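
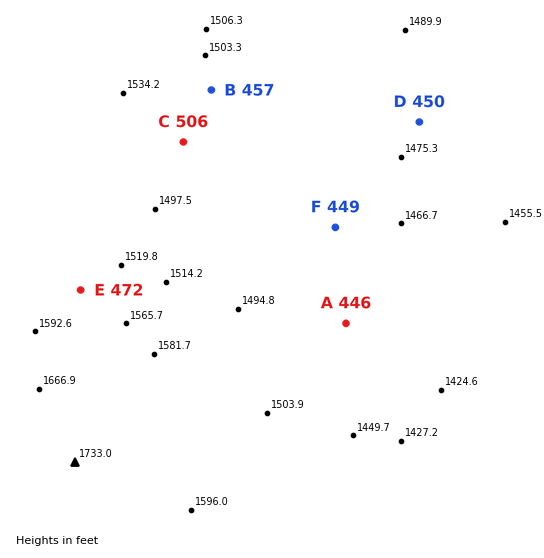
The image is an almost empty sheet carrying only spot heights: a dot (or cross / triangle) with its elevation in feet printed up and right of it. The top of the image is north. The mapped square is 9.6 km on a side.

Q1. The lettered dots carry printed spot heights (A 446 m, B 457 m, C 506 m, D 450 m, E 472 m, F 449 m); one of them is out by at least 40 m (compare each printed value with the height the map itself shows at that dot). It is C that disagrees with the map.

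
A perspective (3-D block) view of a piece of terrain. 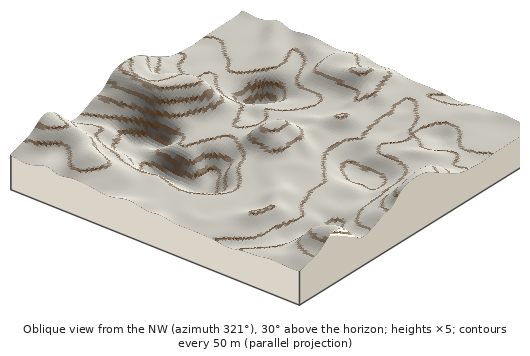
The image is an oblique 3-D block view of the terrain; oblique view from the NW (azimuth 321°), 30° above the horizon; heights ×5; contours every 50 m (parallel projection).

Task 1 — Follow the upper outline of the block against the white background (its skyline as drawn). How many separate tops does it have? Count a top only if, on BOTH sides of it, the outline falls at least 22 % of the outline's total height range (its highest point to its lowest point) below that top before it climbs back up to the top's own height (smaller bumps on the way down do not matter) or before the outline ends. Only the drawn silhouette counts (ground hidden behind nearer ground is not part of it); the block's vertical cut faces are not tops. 1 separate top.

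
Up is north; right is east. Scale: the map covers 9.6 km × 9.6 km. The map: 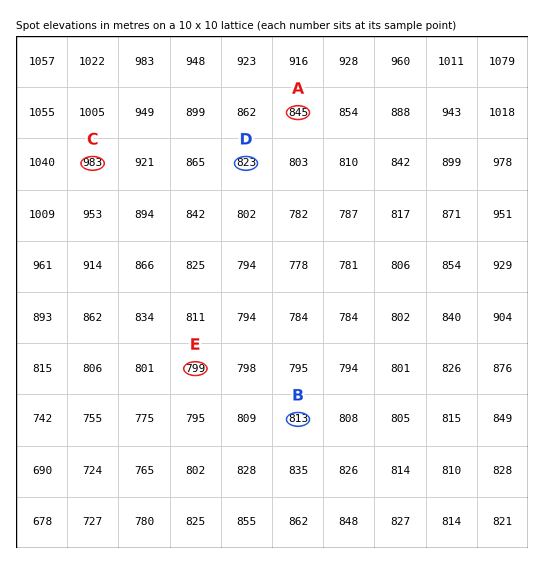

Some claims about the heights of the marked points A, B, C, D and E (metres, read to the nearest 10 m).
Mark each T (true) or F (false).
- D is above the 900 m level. F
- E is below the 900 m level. T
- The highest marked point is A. F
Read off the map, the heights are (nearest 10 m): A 850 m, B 810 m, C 980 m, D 820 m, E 800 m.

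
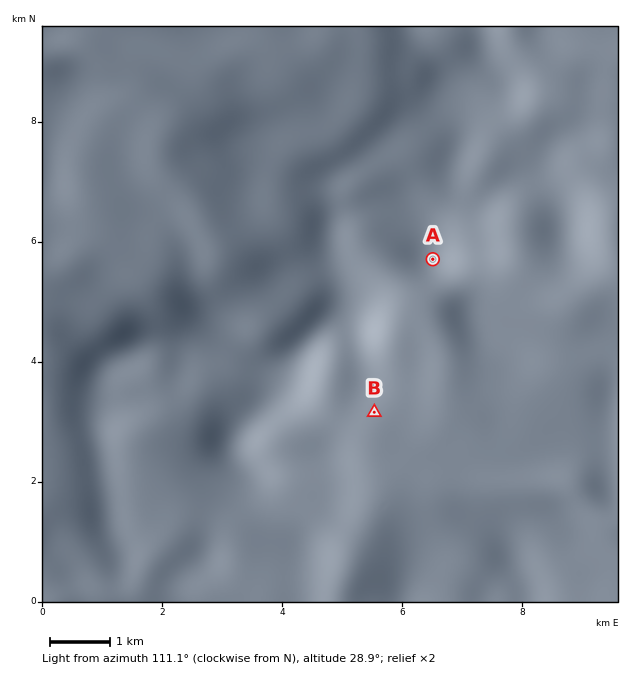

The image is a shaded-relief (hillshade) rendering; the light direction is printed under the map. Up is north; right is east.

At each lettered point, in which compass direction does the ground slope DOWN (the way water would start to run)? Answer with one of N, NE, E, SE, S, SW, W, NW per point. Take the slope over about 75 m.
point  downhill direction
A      S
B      SE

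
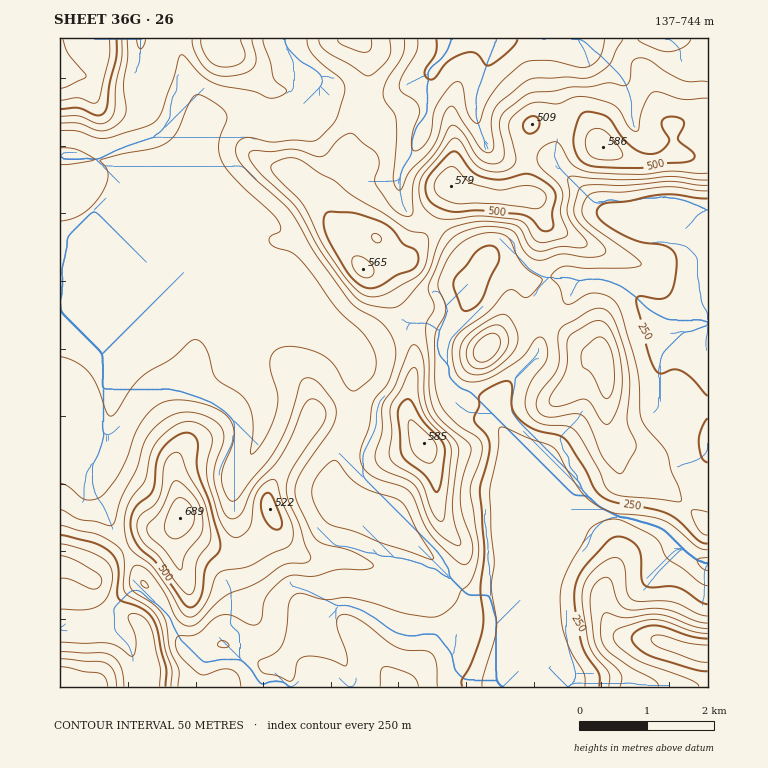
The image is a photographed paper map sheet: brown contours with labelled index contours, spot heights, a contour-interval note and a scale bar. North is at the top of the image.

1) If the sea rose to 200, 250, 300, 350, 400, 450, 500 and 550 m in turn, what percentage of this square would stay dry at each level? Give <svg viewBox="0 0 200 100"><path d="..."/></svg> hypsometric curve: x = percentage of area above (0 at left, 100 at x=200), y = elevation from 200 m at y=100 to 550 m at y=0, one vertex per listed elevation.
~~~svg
<svg viewBox="0 0 200 100"><path d="M189 100l-13-14-51-15-44-14-26-14-19-14-15-15-11-14"/></svg>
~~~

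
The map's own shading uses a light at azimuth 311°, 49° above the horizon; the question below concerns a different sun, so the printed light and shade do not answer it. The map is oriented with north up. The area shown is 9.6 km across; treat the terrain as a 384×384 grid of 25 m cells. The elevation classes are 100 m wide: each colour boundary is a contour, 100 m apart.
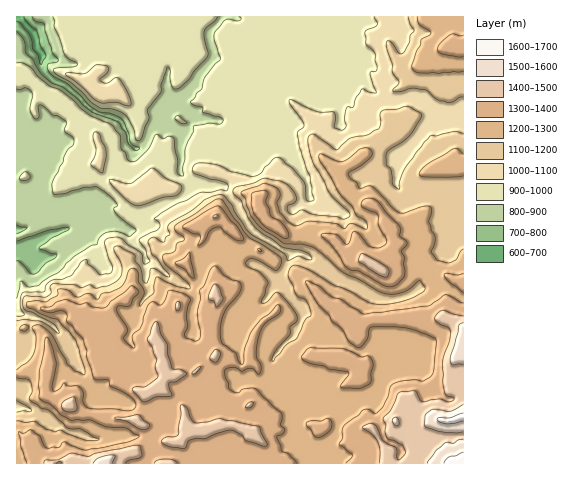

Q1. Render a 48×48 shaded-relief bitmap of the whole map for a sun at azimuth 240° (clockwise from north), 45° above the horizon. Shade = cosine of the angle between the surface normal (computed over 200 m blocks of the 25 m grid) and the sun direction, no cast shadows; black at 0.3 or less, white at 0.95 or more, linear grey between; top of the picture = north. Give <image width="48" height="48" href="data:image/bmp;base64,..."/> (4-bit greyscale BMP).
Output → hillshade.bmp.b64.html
<image width="48" height="48" href="data:image/bmp;base64,Qk32BAAAAAAAAHYAAAAoAAAAMAAAADAAAAABAAQAAAAAAIAEAAATCwAAEwsAABAAAAAAAAAAAAAAABEREQAiIiIAMzMzAERERABVVVUAZmZmAHd3dwCIiIgAmZmZAKqqqgC7u7sAzMzMAN3d3QDu7u4A////AM22eEMxFpmIiamZqpqnRHmqu7vbiqq6h9x1diNDRmV6u6mZmquVR5qqu7vaeruph8lFdDZ4d5m8qZqpq8tkeKuqvLzJvLqqqYQkeazMzeyprLmZq6dGiLuprLub2qvMu0NJ7szdzMh4q4aIiHd4eamXmqiMyZzcqnrP/piYZniJu2WJmJmWaId4qZebqYqFad7+6jNned2quGiaqZhDd3ibqamrumdViO7rl0OLzvyphomrh4U3eKq7qqqruFV6ys7ad0fN3KiZeJq5V4eIm7qruqmal2et2r3ZZVzqmZm7qImnaaqHq6q7u6mJmIm926zJM5/XiZvLZYmYialnu7u7u5iJmZrO26vIFN+omavaVom4V6hYq7upl3iJmZrN3avWCP+5qJ3YRpqnSKhoqql3eamZmaq9zqvCLf6oeKy2R5q2Wal4iKl5vKiaqqu97nhSz/pol4u2eYu3abmIiams3Jiqu7zN7EnO/8eJdZu3mIzHaaqphnrN2niqqqu8lt/8y3ZniJqot3vIaJmaYo3tlUVmZneIU+o2pjRImWh6tkvZZoiYNt/YQ0V5mHiIZpI4cTRWeXJ8YX3JVnd1bO1yNXrMuZm6q1SIM2ZmimKmOuyoVnZWvtcjes7tl4rMu0WXaJhnzVJ378inVmZ5y3I53u7ZZXq6djiqqphr7DO//HeXZ3raVVW+/tx1Vol1aKurupiN6Bj9mpiIiryQOb3u26ZHd3dnqqvLqZmtgT3Hm7qJvKMH7c3dqYNqmHdnqqqauqm5M5yIztya2QDv2KuoV2S8l3dnmqu6qqqXe9us3LqboA/8IndTNWvbdndnmbqrupmr3cu6l3iXAN/CA2MjW+7IRYdnmbq6qqq8zduqqXdjBP9hJlR63/yCJod3iKq6qqq87tqaqYdRHftTVTjO/rgxR5mIiKqquqrO65qYdViHvZVCIkrv+XZVerqqq5mau7rMl4mFRKzMt0RDRHz/xnh2i8u7u4iaq7u5Z4l1WdyodmiIdp7+hoiHiru7qpmqqrunZniHebl3d4u5eN/oWZhniqqpmJqqqqu3U2qoeamIiKupiu+kaZdWiqqZh6qqq8y3Q6yZeaqZmaqpi+xUiXZ5mZqZh8uavMyVJtqIerqZmZqZm8lWiYiaqYmYiMuavMkxPOhou5mZqZqZq8p3iqqqqYeJmMurzIFK3sZpuZuqqqqqvcd4mqupiHaKqbq8tgr9zHaJmrqqqaqry3aImqqHmGjMqbvKQL/6lkiJmqqpmaqruHiZmqmbubzLqryAPv6HdWmJqpqqmaq7mJmZmprMzLzLqrcG/7d4domZqpqqmaq6iZmZmqu73cu7qkAsuZuneJmZqpmqqqupmZmZmqu93My7uzBc3cuHiJmJqpmaqqqZmZmZqqvdysy7uzKv/rh5mImZqpmaqqmZmqmaqrzcmcy7uhTf7ZeZmZmZqZiaqqmZqpmaqrzKesu6qRn/25iZmZmZmZmaqZmZmZmaqqqpi93bmJ7ty5iamZmZmZmZmZmZmZmamZq6nP/ZeA=="/>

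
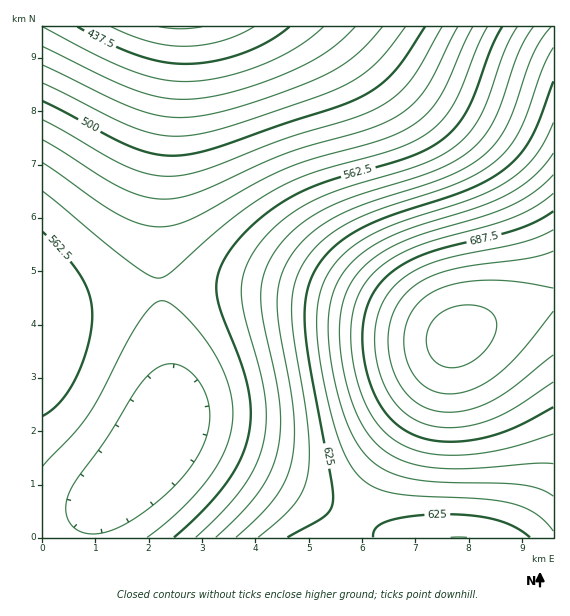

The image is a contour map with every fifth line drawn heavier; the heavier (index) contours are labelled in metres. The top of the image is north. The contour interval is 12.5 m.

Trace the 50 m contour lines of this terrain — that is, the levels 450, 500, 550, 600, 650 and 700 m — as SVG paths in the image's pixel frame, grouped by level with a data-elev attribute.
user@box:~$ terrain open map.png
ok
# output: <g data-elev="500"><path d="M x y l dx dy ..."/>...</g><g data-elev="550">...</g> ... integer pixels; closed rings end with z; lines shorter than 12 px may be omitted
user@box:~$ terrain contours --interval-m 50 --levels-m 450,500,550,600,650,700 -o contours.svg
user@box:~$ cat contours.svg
<g data-elev="450"><path d="M323 27l-27 21-35 17-40 12-36 5-26-3-30-9-34-16-52-27"/></g><g data-elev="500"><path d="M425 27l-19 29-11 15-14 13-16 11-30 13-115 38-27 8-28 1-26-5-24-11-72-38"/></g><g data-elev="550"><path d="M43 466l32-34 14-19 12-20 28-55 18-27 6-7 7-3 5 0 7 4 12 10 15 16 20 32 7 16 5 14 2 15-1 15-3 14-4 14-17 28-28 31-33 27"/><path d="M487 27l-9 18-23 57-11 16-13 13-15 9-17 8-84 24-39 17-20 12-22 16-61 53-10 7-6 1-5-1-17-11-92-75"/></g><g data-elev="600"><path d="M551 27l-10 13-9 16-18 53-8 18-9 14-12 13-16 12-21 10-81 27-31 14-27 18-10 10-10 13-9 22-3 24 2 25 14 82 1 25-2 23-6 20-10 17-16 19-24 22"/></g><g data-elev="650"><path d="M553 153l-9 12-11 12-13 10-13 8-30 12-77 25-21 10-17 11-15 15-11 17-6 20-2 23 5 43 11 45 14 29 9 11 9 8 16 9 21 6 28 3 79 3 19 4 14 7"/></g><g data-elev="700"><path d="M553 230l-14 7-18 6-81 17-16 6-13 7-16 13-12 15-6 19-2 20 1 16 3 15 5 13 7 13 8 10 9 8 11 7 12 4 13 2 15-1 29-6 26-13 39-26"/></g>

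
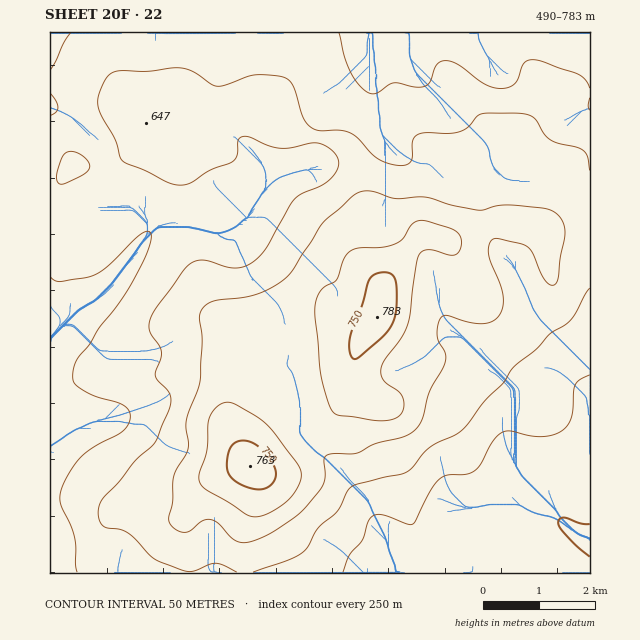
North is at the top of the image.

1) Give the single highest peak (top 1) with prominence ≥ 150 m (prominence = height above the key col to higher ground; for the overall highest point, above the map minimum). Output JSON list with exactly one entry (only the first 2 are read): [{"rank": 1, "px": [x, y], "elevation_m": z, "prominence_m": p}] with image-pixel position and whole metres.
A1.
[{"rank": 1, "px": [377, 317], "elevation_m": 783, "prominence_m": 293}]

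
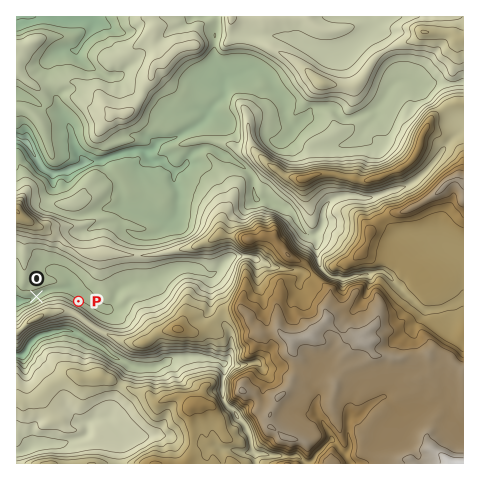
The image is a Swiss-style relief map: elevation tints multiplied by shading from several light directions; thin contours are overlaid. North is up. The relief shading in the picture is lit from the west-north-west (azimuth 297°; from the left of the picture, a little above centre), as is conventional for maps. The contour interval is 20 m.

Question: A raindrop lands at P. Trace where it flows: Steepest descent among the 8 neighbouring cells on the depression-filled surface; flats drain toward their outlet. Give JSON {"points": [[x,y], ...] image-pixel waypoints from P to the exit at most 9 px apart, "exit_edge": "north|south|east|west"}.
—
{"points": [[78, 301], [77, 293], [68, 290], [59, 290], [49, 290], [40, 294], [31, 299], [21, 301], [17, 301]], "exit_edge": "west"}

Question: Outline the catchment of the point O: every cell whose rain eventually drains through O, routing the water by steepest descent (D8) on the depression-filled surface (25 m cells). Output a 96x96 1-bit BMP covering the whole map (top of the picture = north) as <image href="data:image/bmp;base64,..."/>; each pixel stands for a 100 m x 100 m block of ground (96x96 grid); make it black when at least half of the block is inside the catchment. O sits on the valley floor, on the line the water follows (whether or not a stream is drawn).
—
<image width="96" height="96" href="data:image/bmp;base64,Qk2+BAAAAAAAAD4AAAAoAAAAYAAAAGAAAAABAAEAAAAAAIAEAAATCwAAEwsAAAIAAAAAAAAA////AAAAAAAAAAAAAAAAAAAAAAAAAAAAAAAAAAAAAAAAAAAAAAAAAAAAAAAAAAAAAAAAAAAAAAAAAAAAAAAAAAAAAAAAAAAAAAAAAAAAAAAAAAAAAAAAAAAAAAAAAAAAAAAAAAAAAAAAAAAAAAAAAAAAAAAAAAAAAAAAAAAAAAAAAAAAAAAAAAAAAAAAAAAAAAAAAAAAAAAAAAAAAAAAAAAAAAAAAAAAAAAAAAAAAAAAAAAAAAAAAAAAAAAAAAAAAAAAAAAAAAAAAAAAAAAAAAAAAAAAAAAAAAAAAAAAAAAAAAAAAAAAAAAAAAAAAAAAAAAAAAAAAAAAAAAAAAAAAAAAAAAAAAAAAAAAAAAAAAAAAAAAAAAAAAAAAAAAAAAAAAAAAAAAAAAAAAAAAAAAAAAAAAAAAAAAAAAAAAAAAAAAAAH4AAAAAAAAAAAAAA/8AAAAfgAAAAAAAD//DgAP/wAAAAAAAP///4Af/4AAAAAAAf///8A//8AAAAAAA////+A//+AAAAABD/////B//8AAAAAD/////////8AAAAAD/////////+AAAAAH/////////+AAAAAP/////////+AAAAAP/////////+AAAAAP/////////8AAAAAf/////////4AAAAA//////////wAAAAA//////////gAAAAA//////////AAAAAA/////////+AAAAAA/////////4AAAAAA//AAAf///wAAAAAA/8AAAA///gAAAAAA/wAAAAP//AAAAAAA/gAAAAB+eAAAAAAA+AAAAAAAAAAAAAAA8AAAAAAAAAAAAAAAwAAAAAAAAAAAAAAAAAAAAAAAAAAAAAAAAAAAAAAAAAAAAAAAAAAAAAAAAAAAAAAAAAAAAAAAAAAAAAAAAAAAAAAAAAAAAAAAAAAAAAAAAAAAAAAAAAAAAAAAAAAAAAAAAAAAAAAAAAAAAAAAAAAAAAAAAAAAAAAAAAAAAAAAAAAAAAAAAAAAAAAAAAAAAAAAAAAAAAAAAAAAAAAAAAAAAAAAAAAAAAAAAAAAAAAAAAAAAAAAAAAAAAAAAAAAAAAAAAAAAAAAAAAAAAAAAAAAAAAAAAAAAAAAAAAAAAAAAAAAAAAAAAAAAAAAAAAAAAAAAAAAAAAAAAAAAAAAAAAAAAAAAAAAAAAAAAAAAAAAAAAAAAAAAAAAAAAAAAAAAAAAAAAAAAAAAAAAAAAAAAAAAAAAAAAAAAAAAAAAAAAAAAAAAAAAAAAAAAAAAAAAAAAAAAAAAAAAAAAAAAAAAAAAAAAAAAAAAAAAAAAAAAAAAAAAAAAAAAAAAAAAAAAAAAAAAAAAAAAAAAAAAAAAAAAAAAAAAAAAAAAAAAAAAAAAAAAAAAAAAAAAAAAAAAAAAAAAAAAAAAAAAAAAAAAAAAAAAAAAAAAAAAAAAAAAAAAAAAAAAAAAAAAAAAAAAAAAAAAAAAAAAAAAAAAAAAAAAAAAAAAAAAAAAAAAAAAAAAAAAAAAAAAAAAAAAAAAAAAAAAAAAAAAAAAAAAAAAAAA="/>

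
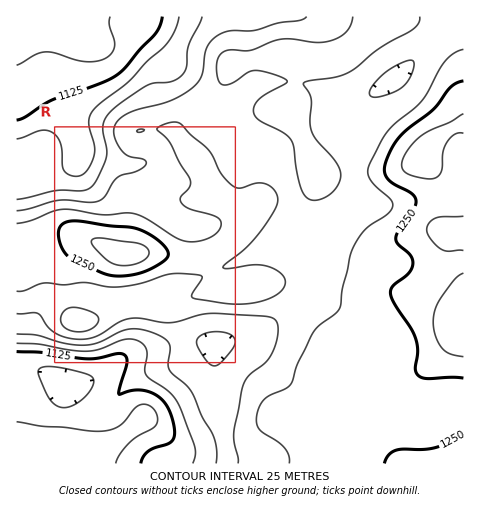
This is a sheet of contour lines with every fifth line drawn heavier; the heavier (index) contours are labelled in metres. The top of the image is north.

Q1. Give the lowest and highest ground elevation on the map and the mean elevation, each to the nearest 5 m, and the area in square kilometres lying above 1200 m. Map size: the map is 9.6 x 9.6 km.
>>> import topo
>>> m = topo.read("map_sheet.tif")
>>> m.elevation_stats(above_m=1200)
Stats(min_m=1080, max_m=1300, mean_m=1205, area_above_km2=63.6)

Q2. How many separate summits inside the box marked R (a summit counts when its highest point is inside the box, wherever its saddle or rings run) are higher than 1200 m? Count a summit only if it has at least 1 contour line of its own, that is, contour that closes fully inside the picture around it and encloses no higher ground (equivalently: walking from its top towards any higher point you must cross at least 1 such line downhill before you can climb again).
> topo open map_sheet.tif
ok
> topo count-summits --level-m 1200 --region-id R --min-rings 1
2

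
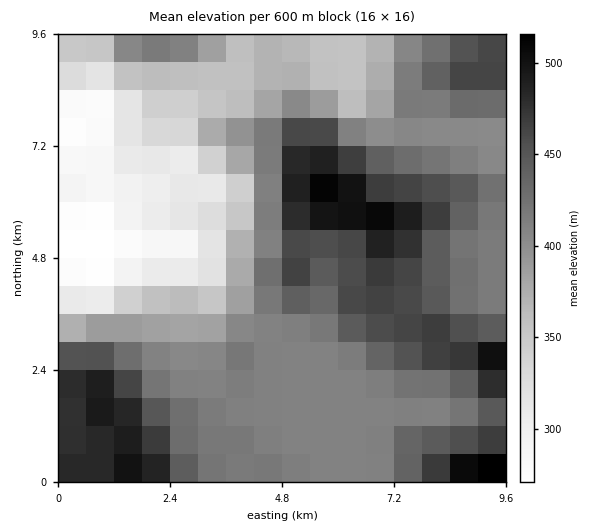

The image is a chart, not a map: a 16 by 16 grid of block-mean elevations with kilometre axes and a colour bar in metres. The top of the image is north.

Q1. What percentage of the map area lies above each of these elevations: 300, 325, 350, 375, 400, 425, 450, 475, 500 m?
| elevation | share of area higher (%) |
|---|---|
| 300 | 91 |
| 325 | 86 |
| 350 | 81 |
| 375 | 71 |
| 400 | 65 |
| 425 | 36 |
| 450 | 25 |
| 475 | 12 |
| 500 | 3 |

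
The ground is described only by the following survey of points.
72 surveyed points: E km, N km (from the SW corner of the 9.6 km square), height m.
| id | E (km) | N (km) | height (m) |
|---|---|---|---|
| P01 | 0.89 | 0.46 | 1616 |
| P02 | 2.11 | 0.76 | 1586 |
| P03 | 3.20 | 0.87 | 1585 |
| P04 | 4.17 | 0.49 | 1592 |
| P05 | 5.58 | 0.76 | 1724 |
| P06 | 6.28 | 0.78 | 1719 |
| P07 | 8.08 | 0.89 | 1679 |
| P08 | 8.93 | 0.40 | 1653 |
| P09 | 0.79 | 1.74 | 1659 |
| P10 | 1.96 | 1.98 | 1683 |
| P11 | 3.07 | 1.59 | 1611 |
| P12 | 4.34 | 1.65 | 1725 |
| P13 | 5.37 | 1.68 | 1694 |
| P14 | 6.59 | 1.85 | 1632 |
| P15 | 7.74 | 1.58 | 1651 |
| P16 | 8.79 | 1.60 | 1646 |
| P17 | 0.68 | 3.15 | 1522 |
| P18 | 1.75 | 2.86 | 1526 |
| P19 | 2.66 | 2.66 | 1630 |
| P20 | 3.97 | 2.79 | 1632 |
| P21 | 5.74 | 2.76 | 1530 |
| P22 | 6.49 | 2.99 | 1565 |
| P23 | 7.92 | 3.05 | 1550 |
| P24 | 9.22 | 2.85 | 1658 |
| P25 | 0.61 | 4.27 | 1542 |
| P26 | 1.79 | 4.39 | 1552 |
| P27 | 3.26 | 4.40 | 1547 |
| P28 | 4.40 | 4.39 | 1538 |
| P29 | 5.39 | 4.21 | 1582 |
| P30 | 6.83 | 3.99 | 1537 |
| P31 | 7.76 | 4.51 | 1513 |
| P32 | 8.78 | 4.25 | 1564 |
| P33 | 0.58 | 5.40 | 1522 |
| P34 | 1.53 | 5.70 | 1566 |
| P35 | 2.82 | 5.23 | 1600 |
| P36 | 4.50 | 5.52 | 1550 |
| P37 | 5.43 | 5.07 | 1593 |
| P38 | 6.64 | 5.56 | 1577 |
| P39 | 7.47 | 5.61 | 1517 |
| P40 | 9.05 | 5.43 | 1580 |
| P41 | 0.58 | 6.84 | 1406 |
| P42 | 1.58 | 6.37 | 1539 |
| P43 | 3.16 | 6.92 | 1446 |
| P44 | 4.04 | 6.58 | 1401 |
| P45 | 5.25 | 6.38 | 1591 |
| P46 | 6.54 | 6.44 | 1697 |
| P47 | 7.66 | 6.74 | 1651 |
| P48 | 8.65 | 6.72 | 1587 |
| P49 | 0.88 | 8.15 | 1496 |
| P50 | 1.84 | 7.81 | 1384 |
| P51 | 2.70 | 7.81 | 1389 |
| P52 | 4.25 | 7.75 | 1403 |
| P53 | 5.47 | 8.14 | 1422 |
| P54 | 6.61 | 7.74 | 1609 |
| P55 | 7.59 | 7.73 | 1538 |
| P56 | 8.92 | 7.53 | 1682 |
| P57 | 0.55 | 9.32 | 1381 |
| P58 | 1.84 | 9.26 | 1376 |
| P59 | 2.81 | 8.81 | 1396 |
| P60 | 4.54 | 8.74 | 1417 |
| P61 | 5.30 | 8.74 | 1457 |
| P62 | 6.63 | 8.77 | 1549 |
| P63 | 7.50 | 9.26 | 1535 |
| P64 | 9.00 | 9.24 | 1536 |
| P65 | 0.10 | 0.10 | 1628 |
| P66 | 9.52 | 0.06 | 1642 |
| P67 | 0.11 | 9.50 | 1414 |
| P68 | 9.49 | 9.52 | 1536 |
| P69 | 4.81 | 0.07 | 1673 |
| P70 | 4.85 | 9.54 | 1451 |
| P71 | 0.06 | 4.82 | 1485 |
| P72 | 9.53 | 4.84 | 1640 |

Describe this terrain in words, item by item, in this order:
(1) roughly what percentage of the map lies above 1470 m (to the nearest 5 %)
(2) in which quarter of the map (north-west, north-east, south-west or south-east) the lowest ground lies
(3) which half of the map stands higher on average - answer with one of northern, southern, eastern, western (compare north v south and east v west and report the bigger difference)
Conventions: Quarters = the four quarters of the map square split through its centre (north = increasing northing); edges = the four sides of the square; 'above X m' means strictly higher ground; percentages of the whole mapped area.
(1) Roughly 80 % of the ground is higher than 1470 m.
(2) Look to the north-west quarter for the lowest ground.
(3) The southern half stands higher on average than the northern half.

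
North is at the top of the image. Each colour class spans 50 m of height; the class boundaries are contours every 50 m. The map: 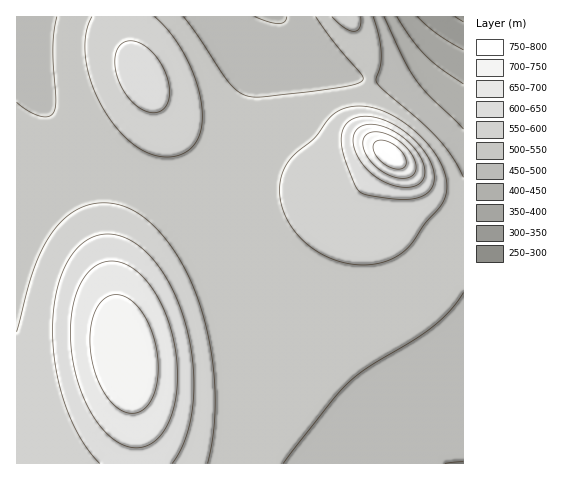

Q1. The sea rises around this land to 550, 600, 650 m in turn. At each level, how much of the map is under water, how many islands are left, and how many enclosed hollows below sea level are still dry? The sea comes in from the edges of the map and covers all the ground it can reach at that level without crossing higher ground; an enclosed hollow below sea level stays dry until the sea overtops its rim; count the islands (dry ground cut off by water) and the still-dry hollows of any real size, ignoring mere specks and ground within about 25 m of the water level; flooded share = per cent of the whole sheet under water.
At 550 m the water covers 62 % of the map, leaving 1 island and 0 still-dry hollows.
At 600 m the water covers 83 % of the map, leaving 1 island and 0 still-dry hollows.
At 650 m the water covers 91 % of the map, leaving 2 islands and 0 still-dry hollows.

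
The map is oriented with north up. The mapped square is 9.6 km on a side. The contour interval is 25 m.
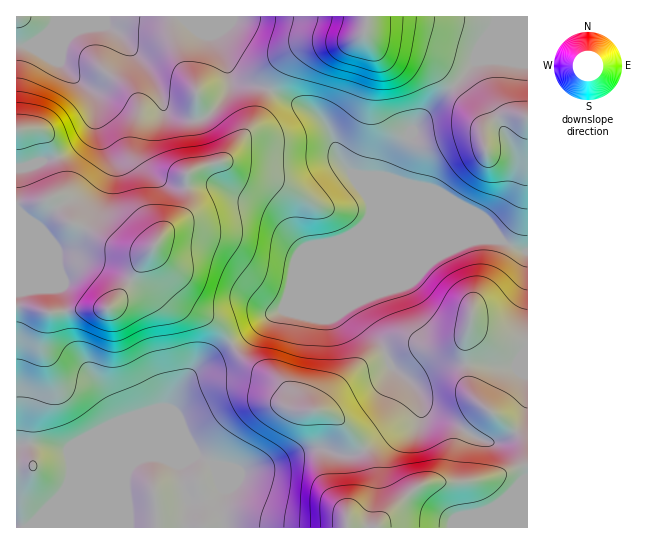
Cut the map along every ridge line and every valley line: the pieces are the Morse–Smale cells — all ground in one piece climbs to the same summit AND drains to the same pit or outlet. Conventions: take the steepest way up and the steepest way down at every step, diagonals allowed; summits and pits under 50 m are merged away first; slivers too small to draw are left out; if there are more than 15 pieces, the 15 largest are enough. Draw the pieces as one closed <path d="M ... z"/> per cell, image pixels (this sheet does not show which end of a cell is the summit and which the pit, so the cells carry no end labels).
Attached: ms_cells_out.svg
<path d="M181 16l-124 0-6 14-14 11-7 4-14 1 1 259 28 7 64-4 18-21 12-21 14-18-1 9 5 16 15 21 14 13 28 14 11 12 6 9 3 1 40-30 160-66 25-2 16-5 25-1-5-6-8-4-125-50-12-7-10-13-8-24-13-19-9-7-41-20-35-8-5-7-4-16-9-21-6-5-19-7z"/><path d="M501 240l-26 0-16 5-25 2-160 66-25 20-17 10 13 17 30 19 10 10 6 14 4 5 7 3 15-2 18 7 13 11 16 22 8 17 0 23-7 14-17 14-1 11 181-1 0-274z"/><path d="M527 16l-346 1 10 8 19 7 6 5 9 21 4 16 5 7 35 8 41 20 9 7 13 19 8 24 10 13 12 7 125 50 8 4 7 8 25 11z"/><path d="M231 344l-36 26-14 17-12 24-48 20-53 52-1 4 6 0 70-30 40 3 15-4 15 9 10 21 1 5-3 6 0 18 4 13 121 0 2-11 17-14 7-14 0-23-8-17-16-22-13-11-18-7-15 2-7-3-4-5-6-15-10-9-30-19z"/><path d="M151 249l-12 17-12 21-18 21-64 4-16-5-13-1 0 137 30 1 21 5 4 12-1 20 51-50 48-20 12-24 14-17 37-27-7-10-11-12-28-14-14-13-15-21z"/><path d="M46 444l-30 1 1 83 207-1-3-12 0-18 3-6-1-5-10-21-15-9-15 4-17 0-5-3-23 2-68 28-5 4 6-13 0-17-3-11z"/><path d="M55 16l-38 0-1 29 14 0 7-4 14-11 4-7z"/>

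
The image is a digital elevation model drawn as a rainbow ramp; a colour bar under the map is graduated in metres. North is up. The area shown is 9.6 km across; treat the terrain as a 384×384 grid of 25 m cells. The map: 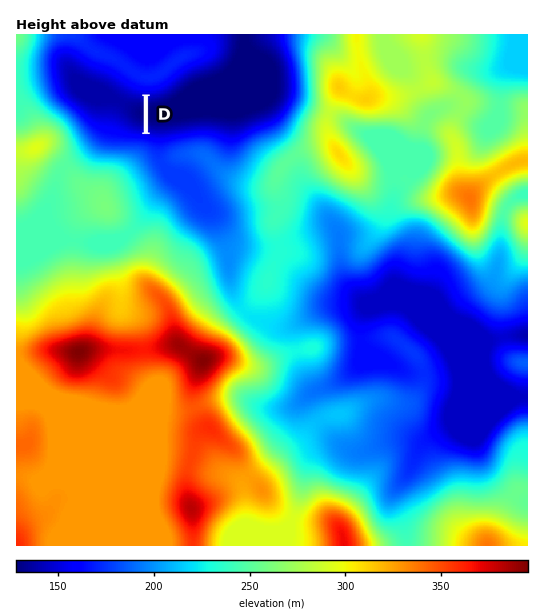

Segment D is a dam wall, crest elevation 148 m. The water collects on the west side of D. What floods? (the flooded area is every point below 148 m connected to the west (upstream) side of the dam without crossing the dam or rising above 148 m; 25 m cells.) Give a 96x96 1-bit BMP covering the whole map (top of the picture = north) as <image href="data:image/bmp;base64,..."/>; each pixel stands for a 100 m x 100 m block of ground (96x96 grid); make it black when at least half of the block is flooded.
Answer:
<image width="96" height="96" href="data:image/bmp;base64,Qk2+BAAAAAAAAD4AAAAoAAAAYAAAAGAAAAABAAEAAAAAAIAEAAATCwAAEwsAAAIAAAAAAAAA////AAAAAAAAAAAAAAAAAAAAAAAAAAAAAAAAAAAAAAAAAAAAAAAAAAAAAAAAAAAAAAAAAAAAAAAAAAAAAAAAAAAAAAAAAAAAAAAAAAAAAAAAAAAAAAAAAAAAAAAAAAAAAAAAAAAAAAAAAAAAAAAAAAAAAAAAAAAAAAAAAAAAAAAAAAAAAAAAAAAAAAAAAAAAAAAAAAAAAAAAAAAAAAAAAAAAAAAAAAAAAAAAAAAAAAAAAAAAAAAAAAAAAAAAAAAAAAAAAAAAAAAAAAAAAAAAAAAAAAAAAAAAAAAAAAAAAAAAAAAAAAAAAAAAAAAAAAAAAAAAAAAAAAAAAAAAAAAAAAAAAAAAAAAAAAAAAAAAAAAAAAAAAAAAAAAAAAAAAAAAAAAAAAAAAAAAAAAAAAAAAAAAAAAAAAAAAAAAAAAAAAAAAAAAAAAAAAAAAAAAAAAAAAAAAAAAAAAAAAAAAAAAAAAAAAAAAAAAAAAAAAAAAAAAAAAAAAAAAAAAAAAAAAAAAAAAAAAAAAAAAAAAAAAAAAAAAAAAAAAAAAAAAAAAAAAAAAAAAAAAAAAAAAAAAAAAAAAAAAAAAAAAAAAAAAAAAAAAAAAAAAAAAAAAAAAAAAAAAAAAAAAAAAAAAAAAAAAAAAAAAAAAAAAAAAAAAAAAAAAAAAAAAAAAAAAAAAAAAAAAAAAAAAAAAAAAAAAAAAAAAAAAAAAAAAAAAAAAAAAAAAAAAAAAAAAAAAAAAAAAAAAAAAAAAAAAAAAAAAAAAAAAAAAAAAAAAAAAAAAAAAAAAAAAAAAAAAAAAAAAAAAAAAAAAAAAAAAAAAAAAAAAAAAAAAAAAAAAAAAAAAAAAAAAAAAAAAAAAAAAAAAAAAAAAAAAAAAAAAAAAAAAAAAAAAAAAAAAAAAAAAAAAAAAAAAAAAAAAAAAAAAAAAAAAAAAAAAAAAAAAAAAAAAAAAAAAAAAAAAAAAAAAAAAAAAAAAAAAAAAAAAAAAAAAAAAAAAAAAAAAAAAAAAAAAAAAAAAAAAAAAAAAAAAAAAAAAAAAAAAAAAAAAAAAAAAAAAAAAAAAAAAAAAAAAAAAAAAAAAAAAAAAAAAAAAAAAAAAAAAAAAAAAAAAAAAAAAAAAAAAAAAAAAAAAAAAAAAAAAAAAAAAAAAAAAAAAAAAAAAAAAAAAAAAAAAAAAAAAAAAAAAAAAAAAAAAAAAAAAAAAAAAAAAAAAAAAAAAAAAAAAAAAAAAAAAAAAAAAAAAAAAAAAAAAAAAAAAAAcAAAAAAAAAAAAAAA8AAAAAAAAAAAAAAP8AAAAAAAAAAAAAB/8AAAAAAAAAAAAAD/8AAAAAAAAAAAAAH/8AAAAAAAAAAAAAP/8AAAAAAAAAAAAAf/gAAAAAAAAAAAAAf+AAAAAAAAAAAAAAf8AAAAAAAAAAAAAA/gAAAAAAAAAAAAAA+AAAAAAAAAAAAAAA8AAAAAAAAAAAAAAAAAAAAAAAAAAAAAAAAAAAAAAAAAAAAAAAAAAAAAAAAAAAAAAAAAAAAAAAAAAAAAAAAAAAAAAAAAAAAAA="/>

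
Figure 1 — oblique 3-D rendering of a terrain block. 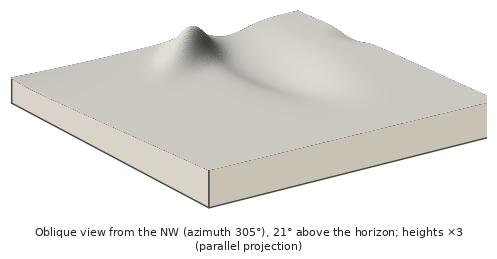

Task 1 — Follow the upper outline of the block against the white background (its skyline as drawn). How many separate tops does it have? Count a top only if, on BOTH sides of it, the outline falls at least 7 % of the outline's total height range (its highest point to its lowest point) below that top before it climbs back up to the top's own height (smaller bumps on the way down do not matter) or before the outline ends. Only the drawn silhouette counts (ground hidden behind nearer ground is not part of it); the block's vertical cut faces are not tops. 2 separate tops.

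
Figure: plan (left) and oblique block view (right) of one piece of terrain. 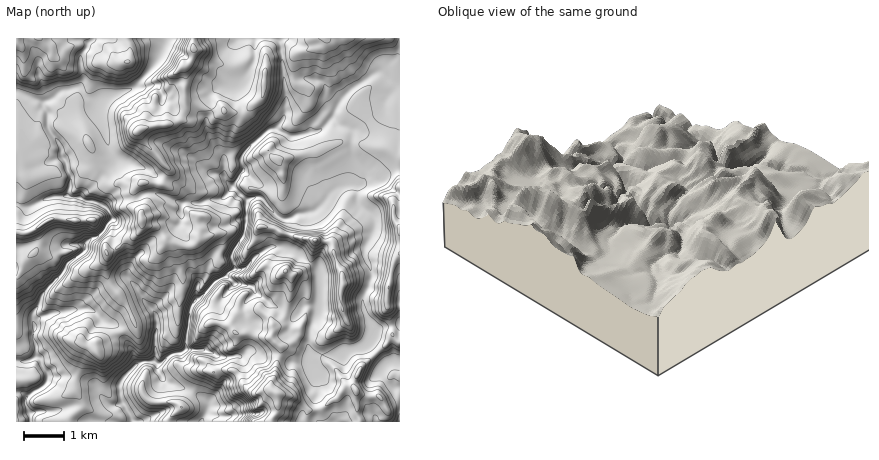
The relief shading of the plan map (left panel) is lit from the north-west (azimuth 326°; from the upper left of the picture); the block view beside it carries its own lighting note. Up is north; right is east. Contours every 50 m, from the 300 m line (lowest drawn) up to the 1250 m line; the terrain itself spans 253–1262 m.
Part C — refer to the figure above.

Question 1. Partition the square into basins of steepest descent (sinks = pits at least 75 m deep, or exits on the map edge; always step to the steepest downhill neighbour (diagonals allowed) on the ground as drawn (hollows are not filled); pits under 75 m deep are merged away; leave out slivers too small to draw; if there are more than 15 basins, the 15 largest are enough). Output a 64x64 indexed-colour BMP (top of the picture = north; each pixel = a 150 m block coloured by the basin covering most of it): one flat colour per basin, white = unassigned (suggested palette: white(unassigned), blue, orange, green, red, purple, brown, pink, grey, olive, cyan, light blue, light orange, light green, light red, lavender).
<image width="64" height="64" href="data:image/bmp;base64,Qk12CAAAAAAAAHYAAAAoAAAAQAAAAEAAAAABAAQAAAAAAAAIAAATCwAAEwsAABAAAAAAAAAA////ALR3HwAOf/8ALKAsACgn1gC9Z5QAS1aMAMJ34wB/f38AIr28AM++FwDox64AeLv/AIrfmACWmP8A1bDFACIiIiIhERERERERERERERERERERERERERERERETMzMzIiIiIiIRERERERERERERERERERERERERERERERMzMzMiIiIiIiEREREREREREREREREREREREREREREREzMzMyIiIiIiIRERERERERERERERERERERERERERERETMzMzIiIiIiIRERERERERERERERERERERERERERERERMzMzMiIiIiIhEREREREREREREREREREREREREREREREzMzMyIiIiIiEREREREREREREREREREREREREREREREzMzMzIiIiIiIRERERERERERERERERERERERERERERERMzMzMiIiIiIhEREREREREREREREREREREREREREREREzMzMyIiIiIiIRERERERERERERERERERERERERERERERMzMzIiIiIiIhERERERERERERERERERERERERERERERETMzMiIiIiIiIREREREREREREREREREREREREREREREREzMyIiIiIiIiERERERERERERERERERERERERERERERERMzIiIiIiIiIhERERERERERERERERERERERERERERERETMiIiIiIiIiIhERERERERERERERERERERERERERERERESIiIiIiIiIiIhERERERERERERERERERERERERERERERIiIiIiIiIiIiIhEREREREREREREREREREREREREREREiIiIiIiIiIiIhERERERERERERERERERERERERERERESIiIiIiIiIiIiERERERERERERERERERERERERERERERIiIiIiIiIiIiEREREREREREREREREREREREREREREREiIiIiIiIiIiIRERERERERERERERERERERERERERERESIiIiIiIiIiIRERERERERERERERERERERERERERERERIiIiIiIiIiIREREREREREREREREREREREREREREREREiIiIREiIiIRERERERERERERERERERERERERERERERESIiIRERIiIhEREREREREREREREREREREREREREREREREiIhERERIiERERERERERERERERERERERERERERERERESIhERERERIREREREREREREREREREREREREREREREREREiERERERERERERERERERERERERERERERERERERERERERERERERERERERERERERERERERERERERERERERERERERERERERERERERERERERERERERERERERERERERERERERERERERERERERERERERERERERERERERERERERERERERERERERERERERERERERERERERERERERERERERERERERERERERERERERERERERERERERERERERERERERERERERERERERERERERERERERERERERERERERERERERERERERERERERERERERERERERERERERERERERERERERERERERERERERERERERERERERERERERERERERERERERERERERERERERERERERERERERERERERERERERERERERERERERERERERERERERERERERERERERERERERERERERERERERERERERERERERERERERERERERERERERERERERERERERERERERERERERERERERERERERERERERERERERERERERERERERERERERERERERERERERERERERERERERERERERERERERERERERERERERERERERERERERERERERERERERERERERERERERERERERERERERERERERERERERERERERERERERERERERERERERERERERERERERERERERERERERERERERERERERERERERERERERERERERERERERERERERERERERERERERERERERERERERERERERERERERERERERERERERERERERERERERERERERERERERERERERERERERERERERERERERERERERERERERERERERERERERERERERERERERERERERERERERERERERERERERERERERERERERERERERERERERERERERERERERERERERERERERERERERERERERERERERERERERERERERERERERERERERERERERERERERERERERERERERERERERERERERERERERERERERERERERERERERERERERERERERERERERERERERERERERERERERERERERERERERERERERERERERERERERERERERERERERERERERERERERERERERERERERERERERERERERERERERERERERERERERERERERERERERERERERERERERERERERERERERERERERERERERERERERERERERERERERERERERERERERERERERERERERERERERERERERERERERERERERERERERERERERERERERERERERERERERERERERERERERERERERERERERERERERERERERERERERERERERERERERERERERERERERERERERERERERERERERERERERERERERERERERERERERERERERERERERERERERERERERERERERERERERERERERERERERERERERERERERERERERERERERERERERERERERERERERERERERERERERERERERERERERERERERERERERERER"/>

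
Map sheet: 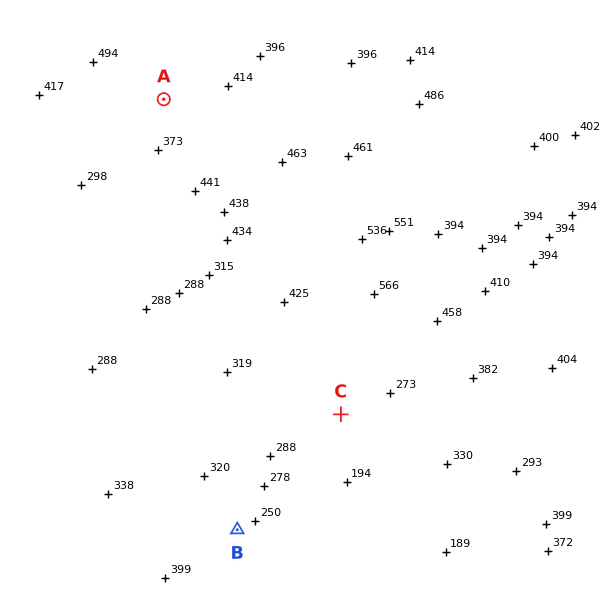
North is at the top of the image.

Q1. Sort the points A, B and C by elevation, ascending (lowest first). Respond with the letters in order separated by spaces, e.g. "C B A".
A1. B C A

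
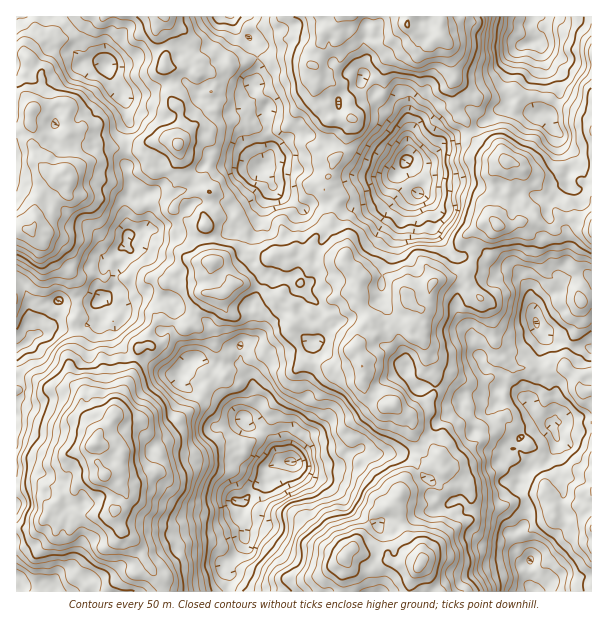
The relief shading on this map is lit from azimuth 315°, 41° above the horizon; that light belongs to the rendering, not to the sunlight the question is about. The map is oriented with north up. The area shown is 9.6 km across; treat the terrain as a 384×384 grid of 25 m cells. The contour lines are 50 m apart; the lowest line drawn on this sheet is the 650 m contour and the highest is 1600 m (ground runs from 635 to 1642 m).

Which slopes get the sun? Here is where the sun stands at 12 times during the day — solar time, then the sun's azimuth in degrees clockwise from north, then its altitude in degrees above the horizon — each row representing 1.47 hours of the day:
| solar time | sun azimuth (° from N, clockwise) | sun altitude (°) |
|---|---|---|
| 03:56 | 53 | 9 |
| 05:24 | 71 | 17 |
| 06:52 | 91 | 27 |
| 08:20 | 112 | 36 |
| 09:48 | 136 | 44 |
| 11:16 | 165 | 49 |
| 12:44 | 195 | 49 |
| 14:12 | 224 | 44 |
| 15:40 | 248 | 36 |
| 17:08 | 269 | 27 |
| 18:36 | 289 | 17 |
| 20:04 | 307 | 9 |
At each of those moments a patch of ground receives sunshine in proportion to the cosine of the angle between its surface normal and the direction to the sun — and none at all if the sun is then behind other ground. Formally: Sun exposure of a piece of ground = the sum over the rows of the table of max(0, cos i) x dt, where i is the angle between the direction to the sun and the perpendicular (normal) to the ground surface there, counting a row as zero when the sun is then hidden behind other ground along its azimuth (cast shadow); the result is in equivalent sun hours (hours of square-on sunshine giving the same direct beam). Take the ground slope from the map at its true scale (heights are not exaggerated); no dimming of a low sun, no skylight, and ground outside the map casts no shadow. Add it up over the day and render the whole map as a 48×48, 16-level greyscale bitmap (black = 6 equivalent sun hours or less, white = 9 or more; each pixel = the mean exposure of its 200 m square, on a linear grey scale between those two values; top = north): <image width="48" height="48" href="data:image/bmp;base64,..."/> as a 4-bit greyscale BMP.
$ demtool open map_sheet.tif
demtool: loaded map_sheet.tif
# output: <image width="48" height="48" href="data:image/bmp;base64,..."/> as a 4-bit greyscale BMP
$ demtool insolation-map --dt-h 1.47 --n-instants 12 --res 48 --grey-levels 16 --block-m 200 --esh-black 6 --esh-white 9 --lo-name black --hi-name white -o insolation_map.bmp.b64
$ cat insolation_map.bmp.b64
<image width="48" height="48" href="data:image/bmp;base64,Qk32BAAAAAAAAHYAAAAoAAAAMAAAADAAAAABAAQAAAAAAIAEAAATCwAAEwsAABAAAAAAAAAAAAAAABEREQAiIiIAMzMzAERERABVVVUAZmZmAHd3dwCIiIgAmZmZAKqqqgC7u7sAzMzMAN3d3QDu7u4A////AKy77b3u7uyqhCWM3u7u7t3u6oVXuopmzN7sq83t7bm5hFVHV63u7e7e67t4p5mqve7tzd7s2nmruSACR5rN3d3M3dzLqHW87t3u3d3u2onLzFAie7qLzLyYi4msu8rO7t7u7d3tqquqqWQQVkREeYimZqrcqs3dzJzt3u7rzMu7tWVXqUMzOs2mR5zc3Izt2mfM3Lzt7u28tWRWmoRAa+7Jh6y87avb3Lu83MrO3N7bhnMAACMTWbzcvc3bir3cvcvLze7sze7du8owABR4c4u73u26d5vMq6qczN3crdrN3NuXMFq6h0aa3tyZvKisu7rN3dvbl6ityKukAZzMx1Rc3dupnt26qXqavu3bqau5mau5q8zdq7vMy6d8y+25aJiImLy5zbujWHe83uzdzu7tqpe93cuJuZq7u5zM63mpVhS83d3N7u7uqJy83seKu7mHq7vcuoe9yZrM3e7c7u7c2pqpzJnLzLupaoaFRXV73N2+7u3e7s2HzKu8qIvN7qvdqqZYYzJ83uve7s7u7adXzd3cu9zd3appplZplker3bve7u7t3ZWN7e293u3dy6dHlFl2jNuJy73svu3d3NmM7cmb3dzdqWdompmZ3uyp3L3czLiuy8y97MqL3LqJmLhiaGV6zNzu67qt7cypy83e25q83KdYzduoiapUis3t7t3M7e64vd3eyqq93ISc7tzNzcukfMu67u7tzN3arM3d3szO7Ha+7tzbu5iZiqre7svN3bve26zt3L3u3JjN7q7bzcq7u73u7u3Ny8zN3Kzd3czauqvLy57u7t7L3d3LzNzLvc3M3Ku73tyZlczcie7u28uZmbzN7HjN7ezeyriaqKzcut3MzO3u3cqmZYvLu4ve7dzMmJh6hpzevO7c3u7u7u2JiJqWRayqvdqYaIZDRt3d3u7t7u7dvN3Jlpq8ubuYuqyZmHcwAp3u7u3t7sy6zN7cy73Mzdq7mIu4Z3VWVDjNze3N2oq97u7b7e2qy7mFiYq6hnUQNmmarLvMx5vd7t3KrL3c3ZlxXO3cuWQQB7mqvMvLu7ve26za3c3cuXRmre3aiSA5eKiczu3Ku83dzMyb7u7bp0JZyKzbumEVhrzd7u3MvM3Jm8ya3N7ru5qZvc3u7bgzed287bibzMupmavt3O7czKzL3dy97cqnqpqYpkY0nNzN3curvNvM3b3u7Jze7dup3MynQ1ckvd3L3dyVaWmtzN3M3N7u7ty63u2ENlEpzL3d27iamru6yrp6ze7MzMy9zuzaZ5iKq6q9ynQ4q82szamMzu3Lqcvd7e3ty+7YiqinNHSMzLu93Kad3e7si9zd3u26rKqHipvJITa+7tze3bit3e3Ki+3u29yphWEVVby4d3a6rO3czt3MzO3LvO3t7d3KUDIoh8l4zczdu7zMy6rMyr3e7O7u7u3aYBAJvJnN3e3u7t3cqIm8yb7u3d7e3ty6qTNaqWrMzu7L3u62R63cu83t7L3tzKvLy6u7p6qq3u7t7eyXZnm97d3e7MzM3Ky7zKu5yw=="/>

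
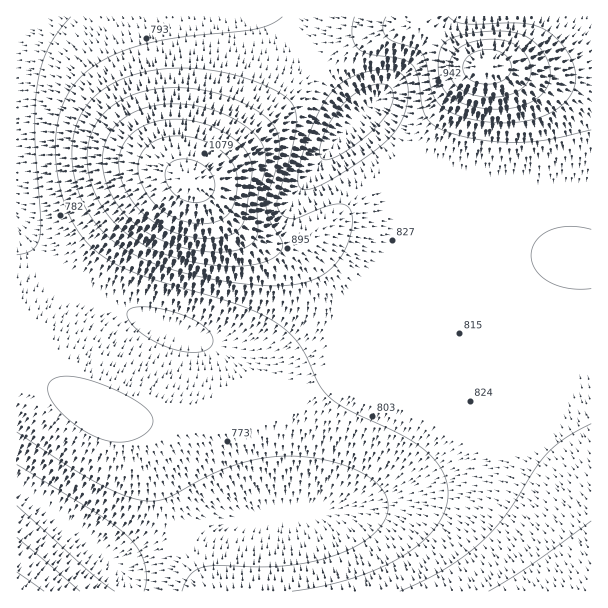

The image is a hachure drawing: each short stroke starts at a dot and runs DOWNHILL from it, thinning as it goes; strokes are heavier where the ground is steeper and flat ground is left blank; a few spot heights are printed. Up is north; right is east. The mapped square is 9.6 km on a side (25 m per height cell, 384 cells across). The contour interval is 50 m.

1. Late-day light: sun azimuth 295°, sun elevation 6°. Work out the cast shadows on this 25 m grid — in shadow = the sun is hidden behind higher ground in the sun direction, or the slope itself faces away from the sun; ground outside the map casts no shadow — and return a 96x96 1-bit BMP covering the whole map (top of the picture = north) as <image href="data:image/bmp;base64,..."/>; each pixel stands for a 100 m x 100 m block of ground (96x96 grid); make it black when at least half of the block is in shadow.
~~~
<image width="96" height="96" href="data:image/bmp;base64,Qk2+BAAAAAAAAD4AAAAoAAAAYAAAAGAAAAABAAEAAAAAAIAEAAATCwAAEwsAAAIAAAAAAAAA////AAAAAAAAAAAAAAAAAAAAAAAAAAAAAAAAAAAAAAAAAAAAAAAAAAAAAAAAAAAAAAAAAAAAAAAAAAAAAAAAAAAAAAAAAAAAAAAAAAAAAAAAAAAAAAAAAAAAAAAAAAAAAAAAAAAAAAAAAAAAAAAAAAAAAAAAAAAAAAAAAAAAAAAAAAAAAAAAAAAAAAAAAAAAAAAAAAAAAAAAAAAAAAAAAAAAAAAAAAAAAAAAAAAAAAAAAAAAAAAAAAAAAAAAAAAAAAAAAAAAAAAAAAAAAAAAAAAAAAAAAAAAAAAAAAAAAAAAAAAAAAAAAAAAAAAAAAAAAAAAAAAAAAAAAAAAAAAAAAAAAAAAAAAAAAAAAAAAAAAAAAAAAAAAAAAAAAAAAAAAAAAAAAAAAAAAAAAAAAAAAAAAAAAAAAAAAAAAAAAAAAAAAAAAAAAAAAAAAAAAAAAAAAAAAAAAAAAAAAAAAAAAAAAAAAAAAAAAAAAAAAAAAAAAAAAAAAAAAAAAAAAAAAAAAAAAAAAAAAAAAAAAAAAAAAAAAAAAAAAAAAAAAAAAAAAAAAAAAAAAAAAAAAAAAAAAAAAAAAAAAAAAAAAAAAAAAAAAAAAAAAAAAAAAAAAAAAAAAAAAAAAAAAAAAAAAAAAAAAAAAAAAAAAAAAAAAAAAAAAAAAAAAAAAAAAAAAAAAAAAAAAAAAAAAAAAAAAAAAAAAAAAAAAAAAAAAAAAAAAAAAAAAAAAAAAAAAAAAAAAAAAAAAAAAAAAAAAAAAAAAAAAAAAAAAAAAAAAAAAAAAAAAAAAAAAAAAAAAAAAAAAAAAAAAAAAAAAAAAAAAAAAAAAAAAAAAAAAAAAAAAAAAAAAAAAAAAAAAAAAAAAAAAAAAAAAAAAAAD/wAAAAAAAAAAAAA//8AAAAAAAAAAAAD//+AAAAAAAAAAAAP//+AAAAAAAAAAAAP//+AAAAAAAAAAAAf//8AAAAAAAAAAAAf//8AAAAAAAAAAAAf//4AAAAAAAAAAAAf//4AAAAAAAAAAAAf//4AAAAAAAAAAAAf//4AAAAAAAAAAAAP//4AAAAAAAAAAAAP//4AAAAAAAAAAAAP//4AAAAAAAAAAAAH//4AAAAAAAAAAAAH//8AAAAAAAAAAAAD//8AAAAAAAAAAAAB//8AAAAAAAAAAAAA//+AAAAAAAAAAAAAf/+AAAAAAAAAAAAAH//AAAAAAAAAAAAAD//gAAAAAAAAAAAAB//gAAAAA8AAAAAAAf/wAAAAP8AAAAAAAP/4AAAD/8AAAAAAAH/4AAAP/8AAAAAAAD/8AAA//8AAAAAAAB/+AAA//8AAAAAAAAf+AAB//8AAAAAAAAP/AAB//8AAAAAAAAH/AAB//4AAAAAAAAB/AAA//wAAAAAAAAA/AAAf/gAAAAAAAAAGAAAP+AAAAAAAAAAAAAAH8AAAAAAAAAAAAAAAgAAAAAAAAAAAAAAAAAAAAAAAAAAAAAAAAAAAAAAAAAAAAAAAAAAAAAAAAAAAAAAAAAAAAAAAAAAAAAAAAAAAAAAAAAAAAAAAAA="/>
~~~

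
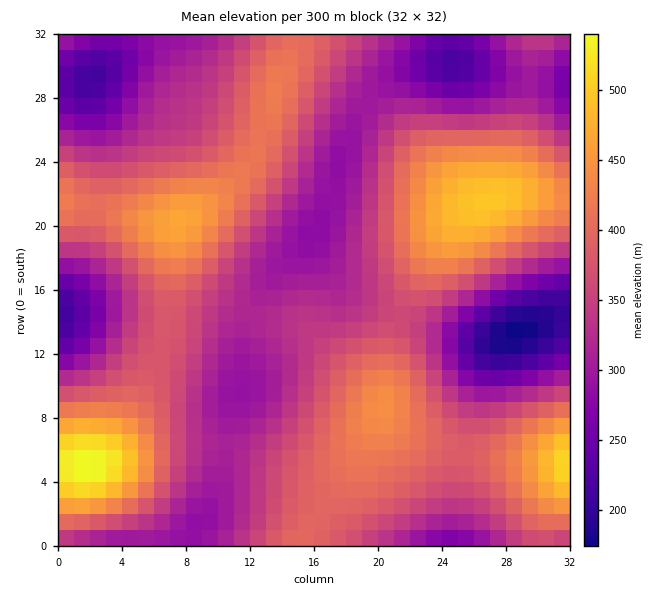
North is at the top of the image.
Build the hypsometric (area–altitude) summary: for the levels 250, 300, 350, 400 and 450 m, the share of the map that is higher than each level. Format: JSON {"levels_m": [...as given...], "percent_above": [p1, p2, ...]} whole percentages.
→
{"levels_m": [250, 300, 350, 400, 450], "percent_above": [93, 79, 52, 26, 8]}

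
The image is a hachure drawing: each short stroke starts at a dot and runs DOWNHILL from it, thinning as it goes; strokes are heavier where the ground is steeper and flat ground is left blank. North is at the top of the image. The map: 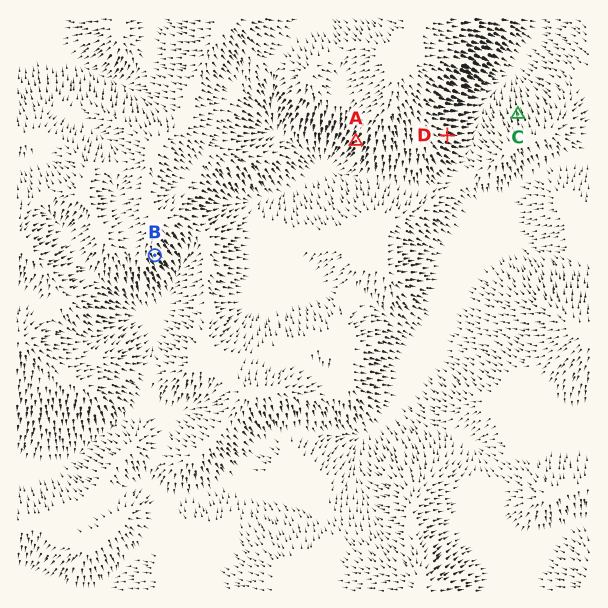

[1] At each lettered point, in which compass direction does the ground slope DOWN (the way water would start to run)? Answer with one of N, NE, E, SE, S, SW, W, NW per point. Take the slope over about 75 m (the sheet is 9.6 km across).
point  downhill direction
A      SW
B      SE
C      N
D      E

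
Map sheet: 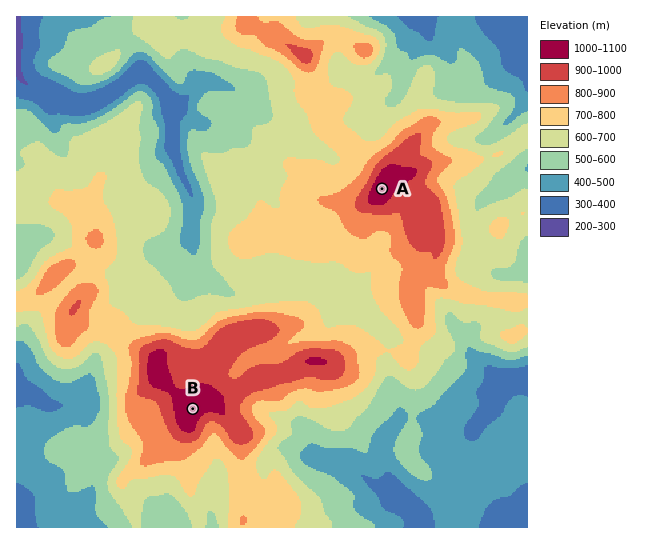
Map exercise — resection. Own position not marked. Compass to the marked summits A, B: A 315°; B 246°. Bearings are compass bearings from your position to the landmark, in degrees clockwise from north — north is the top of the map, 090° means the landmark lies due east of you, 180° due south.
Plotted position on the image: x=476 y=283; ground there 670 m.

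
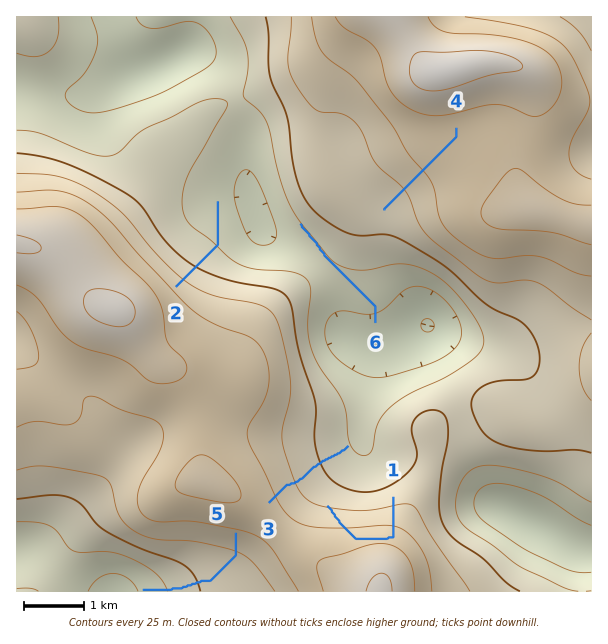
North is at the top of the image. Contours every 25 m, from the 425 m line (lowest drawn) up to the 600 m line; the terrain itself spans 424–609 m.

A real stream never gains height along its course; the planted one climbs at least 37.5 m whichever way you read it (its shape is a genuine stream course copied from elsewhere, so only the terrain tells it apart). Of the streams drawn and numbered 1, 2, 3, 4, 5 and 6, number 1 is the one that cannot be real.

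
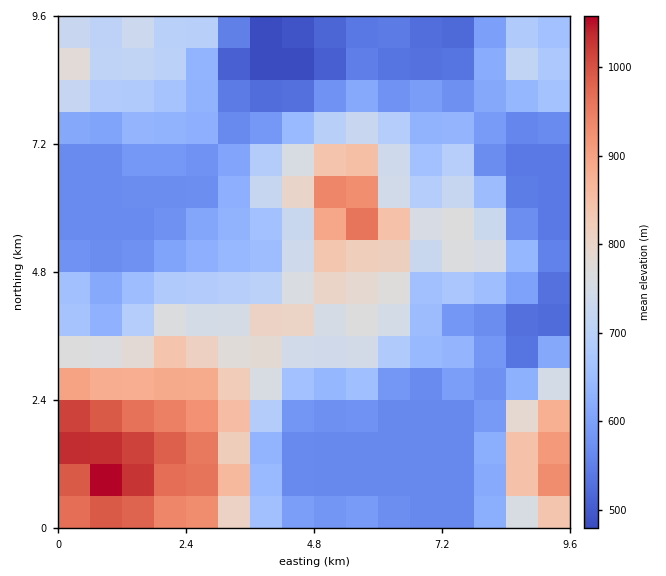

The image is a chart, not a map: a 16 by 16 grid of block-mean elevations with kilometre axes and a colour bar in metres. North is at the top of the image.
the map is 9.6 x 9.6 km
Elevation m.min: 470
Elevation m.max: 1080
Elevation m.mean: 690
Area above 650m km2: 47.2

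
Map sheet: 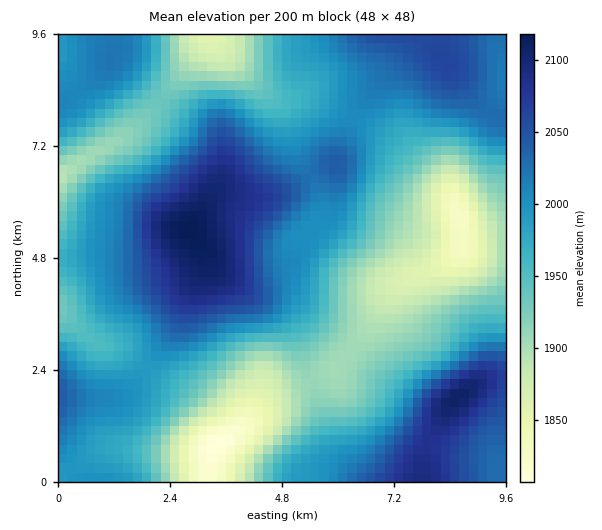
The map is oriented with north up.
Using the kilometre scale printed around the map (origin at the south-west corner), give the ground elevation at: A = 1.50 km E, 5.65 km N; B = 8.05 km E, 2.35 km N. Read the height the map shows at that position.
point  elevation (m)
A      2030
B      2005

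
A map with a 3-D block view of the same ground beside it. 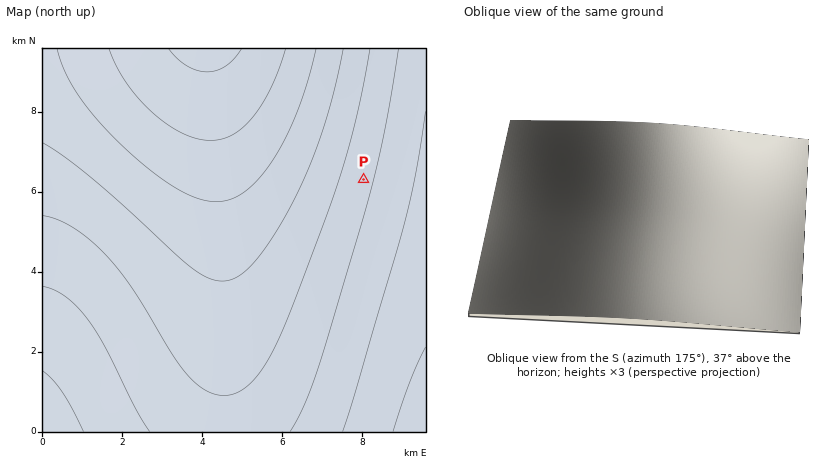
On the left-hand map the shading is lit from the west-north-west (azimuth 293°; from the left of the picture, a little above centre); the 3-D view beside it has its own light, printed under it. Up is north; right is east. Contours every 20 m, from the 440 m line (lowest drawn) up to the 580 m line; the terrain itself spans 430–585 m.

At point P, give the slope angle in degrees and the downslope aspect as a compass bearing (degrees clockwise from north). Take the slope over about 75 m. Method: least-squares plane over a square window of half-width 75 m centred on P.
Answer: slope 1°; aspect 105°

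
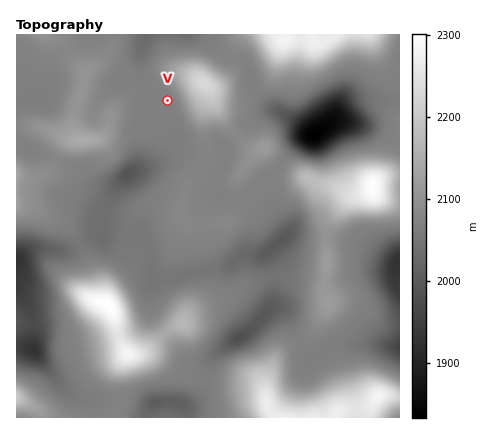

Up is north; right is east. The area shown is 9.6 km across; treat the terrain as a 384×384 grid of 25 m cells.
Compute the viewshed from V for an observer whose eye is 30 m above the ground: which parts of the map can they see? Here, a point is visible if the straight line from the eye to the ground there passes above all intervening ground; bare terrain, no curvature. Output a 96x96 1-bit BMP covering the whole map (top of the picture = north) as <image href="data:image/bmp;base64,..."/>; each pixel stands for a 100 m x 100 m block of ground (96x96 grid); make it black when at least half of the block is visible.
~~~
<image width="96" height="96" href="data:image/bmp;base64,Qk2+BAAAAAAAAD4AAAAoAAAAYAAAAGAAAAABAAEAAAAAAIAEAAATCwAAEwsAAAIAAAAAAAAA////AAAAAAAAAAAAAAAEAH//AAAAAAAAAAAEAH//gAAAAAAAAAAAAH//xwAAAAAAAAAAPH///4AAAAAAAAAB/j///8AAAAAAAAAL/wf//+AAAAAAAAAP/wH///8AAAAAAAAP/wH///8AAAAAAAAP/wD///8AAAAAAAAP/4D///wAAAAAAAAP/4B///AAAAAAAAAP/4B//8AAAAAAAAAP/4B/wAAAAAAAAAAP/4AYAAAAAAAAAAAH/8AAAAAAAAAAAAAB/8AAAAAAAAAf8AAAf+AAAAAAAAA/+AAAH/gAAAAAAAA/+AAAB/8AAAAAAAA/+AAAA/+AAAAAAAA/+AAAAH+AAAAAAAAf/AAAAA/AAAAAAAAf/gAAAAfAAAAAAAAf/wAAAAPgAAAAAAA///gAAAHwAAAAAAA///wAAAHwAAAAAAB///wAAAH4AAAAAAD////gAAH8AAAAAAH////wAAH8AAAAAA/////8AAH+AAAAAH/////+AAH/AAAAAf/////+AAP8AAAAA///4D8AAAP8AAAAD///wAAAAAP4AAAAH///wAAAAAP4AAAAP///gAAAAAP4AAAAP///gAAAAAD4AAAAf///gAAAAAA8AAAAf///gAAAAAA8AAAAB///gAAAAAAcAAAAAf//gAAAAAAcAAAAAP//hAAAAAAcAAAAAP//BAAAAAAcAAAAAP//AAAAAAAMAAAAAf/+AAAAAAAMAAAAA/78AAAAAAAMAAAAA/5wAAAAAAAYAAAAD/5gDAgAAAAYAAAAf/5gHn/4AAAAAAAA//9gP//+AAAAAAAD///gP///AAAAAAAH///8P///gAAAAAAD////////wAAAAAAAD///////gAAAAAAAA////+/+AAAAAAAAAP///+f8AAAAAAAAAH////f4AAAAAAAAAB8H///4AAAAAAAAAAYA///8AAAAAAAAAAAAf//+AAAAAAAAAAAAP///AAAAAAAAAAAAH///gAAAAAAAAAAAD///gAAAAAAAAAAAB///AAAAAAAAAADgB//4AAAAAAAAAADwA/+AAAAAAAAAAADwB/8AAAAAAAAAAAH4D/8AAAAAAAAAAAP8P/8AAAAAAAAAAH////4AAAAAAAAAAP////wAAAAAAAAAAf////wAAAAAAAAAA8P///gAAAAAAAAAA4H///gAAAAAAAAAAwH///gAAAAAAAAAAwH///wAAAAAAAAAA4H///wAAAAAAAAAAcD///wAAAAAAAAAAeD///wAAAAAAAAAAfj///wAAAAAAAAAAP////wAAAAAAAAAAP////wAAAAAAAAAAH////gAAAAAAAAAAH////gAAAAAAAAAAH////AAAAAAAAAAAH///+AAAAAAAAAAAH///wAAAAAAAAAAAD/+AAAAAAAAAAAAAB/+AAAAAAAAAAAAAAf8AAAAAAAAAAAAAAP8AAAAAAAAAAAAAAH8AAAAAAAAAAAAAAH8AAAAAAAAAAAAAAD8AAAAAAAAAAAAAAD8AAAAAAAAAAAH8AD8AAAAAAAAAAA="/>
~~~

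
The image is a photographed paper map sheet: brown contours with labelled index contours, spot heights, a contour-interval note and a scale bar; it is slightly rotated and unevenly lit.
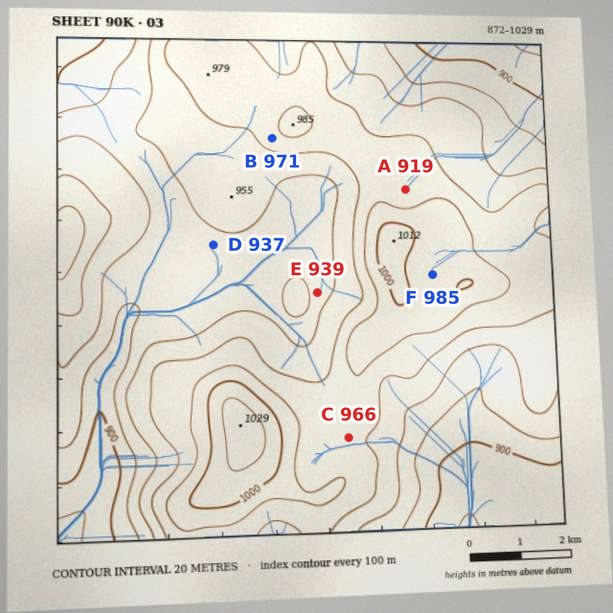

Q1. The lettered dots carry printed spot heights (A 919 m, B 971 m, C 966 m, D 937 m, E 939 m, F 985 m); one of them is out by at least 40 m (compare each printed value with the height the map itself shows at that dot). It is A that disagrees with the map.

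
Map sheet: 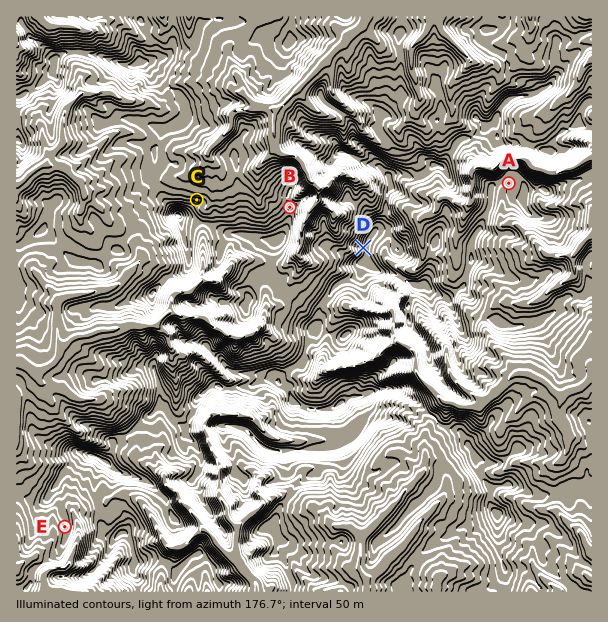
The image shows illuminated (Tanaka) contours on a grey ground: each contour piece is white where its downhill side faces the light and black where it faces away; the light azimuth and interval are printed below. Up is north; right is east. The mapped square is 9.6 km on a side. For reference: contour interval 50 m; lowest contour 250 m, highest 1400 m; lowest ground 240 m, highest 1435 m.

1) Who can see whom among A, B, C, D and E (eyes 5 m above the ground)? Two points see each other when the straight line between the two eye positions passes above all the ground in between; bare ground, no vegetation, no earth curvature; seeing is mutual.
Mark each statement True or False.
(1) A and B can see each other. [False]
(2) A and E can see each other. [False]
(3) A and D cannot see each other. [True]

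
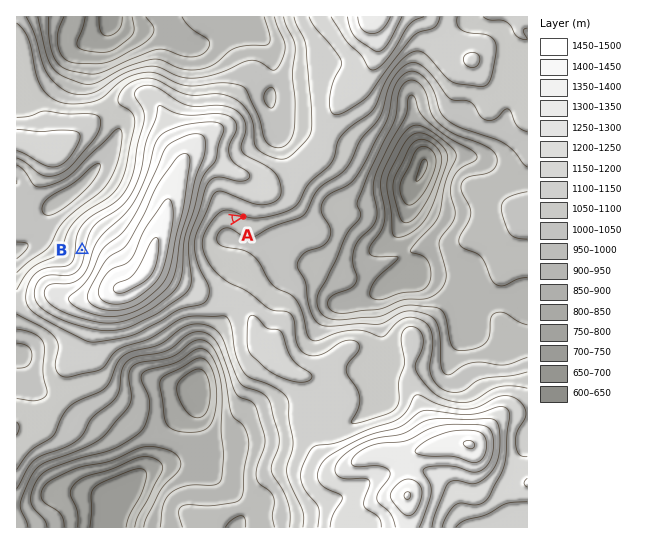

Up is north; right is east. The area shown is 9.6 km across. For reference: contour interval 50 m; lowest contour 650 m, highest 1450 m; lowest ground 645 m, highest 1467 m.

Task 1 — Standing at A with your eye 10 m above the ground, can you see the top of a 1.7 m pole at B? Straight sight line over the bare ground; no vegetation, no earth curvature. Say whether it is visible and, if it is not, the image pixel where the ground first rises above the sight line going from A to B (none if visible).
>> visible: false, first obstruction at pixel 204 225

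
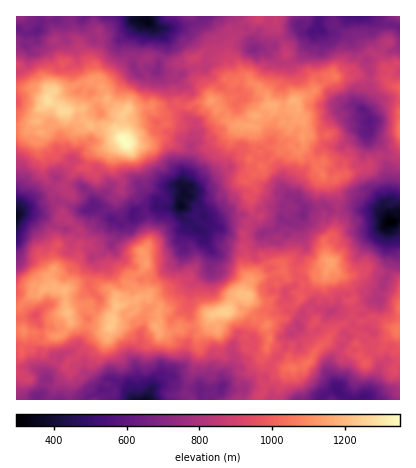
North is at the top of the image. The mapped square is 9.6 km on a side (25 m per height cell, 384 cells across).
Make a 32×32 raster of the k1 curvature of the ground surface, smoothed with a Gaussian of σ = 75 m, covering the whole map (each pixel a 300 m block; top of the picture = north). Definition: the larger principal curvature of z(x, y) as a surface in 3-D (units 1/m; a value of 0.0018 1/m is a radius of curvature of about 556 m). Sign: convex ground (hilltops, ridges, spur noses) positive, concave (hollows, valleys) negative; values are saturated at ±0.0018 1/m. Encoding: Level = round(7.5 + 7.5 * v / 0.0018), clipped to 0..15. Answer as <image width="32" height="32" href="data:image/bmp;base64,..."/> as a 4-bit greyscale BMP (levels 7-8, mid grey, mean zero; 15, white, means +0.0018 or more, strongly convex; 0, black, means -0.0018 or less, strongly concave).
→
<image width="32" height="32" href="data:image/bmp;base64,Qk12AgAAAAAAAHYAAAAoAAAAIAAAACAAAAABAAQAAAAAAAACAAATCwAAEwsAABAAAAAAAAAAAAAAABEREQAiIiIAMzMzAERERABVVVUAZmZmAHd3dwCIiIgAmZmZAKqqqgC7u7sAzMzMAN3d3QDu7u4A////AMaZx5jZmu3Xl7np2KiapIzvnMyItqe457XHysy6R+esuWva5rqpZtmYqqrv96nfzem4uszIqYuerZrZufu9/Ym62oefmu7svYqa3qivysm47u/bz9pv7Lzsh81nqdenndaq+57Lv5u9zJvd18ysq9v3nfm76pvJj//qmaqpaqp735zYmfvdiZpu77t+mZu2eszv67+6nLmMm/9pmryaiXit3JqXnd1r90Xe6sm93tu8bK6qaqn7mc6o+b3avfmuya+tfKmP/aa5eOupqn+sq3h9rbu7qd+4p6rtWYmf24d3mrvNp3i86ol27pqIeey5RGiO5pq2uLjZea3JmIqrmIdpu9tK6cXWm7mumZmYu6houMvoytysp1eqvLd3u8l5d5rm+vnImYdpm9zYi87v27qayb2LqrineLibvJm8m8+5jKtq7d/NnO2quou9uqq868y4qnr/3tuJm4qXmsm8harbuazt3Je6l6rsqLrb+XWMvovbmMyIuXjOrLmbyZmFW3zv3avP393+6mnNzqlYaLu67Hd+naqZfOqH2a/8iZyZ3O3e7qd3iKysv9u3z/3LzrnJh9qmpqqoq82Xit79yMunncrYjf/u/InXmeqGyrrMeat8i3uriZyatHf7iImM7Zetu82pd2mLusqb12abuM25p7bqxFa52JutzLS56Iib"/>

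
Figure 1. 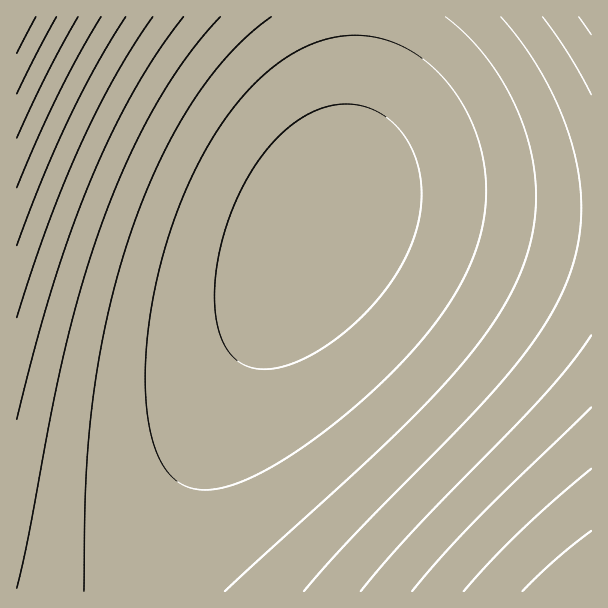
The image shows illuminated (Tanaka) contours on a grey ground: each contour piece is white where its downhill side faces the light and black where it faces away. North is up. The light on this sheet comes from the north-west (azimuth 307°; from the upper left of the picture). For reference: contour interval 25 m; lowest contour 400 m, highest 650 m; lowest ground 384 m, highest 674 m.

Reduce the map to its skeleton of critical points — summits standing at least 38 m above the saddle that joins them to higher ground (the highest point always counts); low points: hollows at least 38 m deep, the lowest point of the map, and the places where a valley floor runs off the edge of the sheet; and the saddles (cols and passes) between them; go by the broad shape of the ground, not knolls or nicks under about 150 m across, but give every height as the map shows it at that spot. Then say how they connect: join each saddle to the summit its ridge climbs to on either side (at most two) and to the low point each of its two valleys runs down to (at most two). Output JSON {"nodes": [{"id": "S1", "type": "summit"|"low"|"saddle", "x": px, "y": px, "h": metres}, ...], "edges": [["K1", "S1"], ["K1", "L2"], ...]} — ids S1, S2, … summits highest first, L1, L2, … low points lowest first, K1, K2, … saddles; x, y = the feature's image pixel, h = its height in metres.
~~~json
{"nodes": [
{"id": "S1", "type": "summit", "x": 17, "y": 17, "h": 674},
{"id": "S2", "type": "summit", "x": 591, "y": 591, "h": 595},
{"id": "S3", "type": "summit", "x": 591, "y": 17, "h": 534},
{"id": "L1", "type": "low", "x": 320, "y": 225, "h": 384},
{"id": "K1", "type": "saddle", "x": 591, "y": 212, "h": 481},
{"id": "K2", "type": "saddle", "x": 153, "y": 591, "h": 442}],
"edges": [["K1", "S2"], ["K1", "S3"], ["K1", "L1"], ["K2", "S1"], ["K2", "S2"], ["K2", "L1"]]}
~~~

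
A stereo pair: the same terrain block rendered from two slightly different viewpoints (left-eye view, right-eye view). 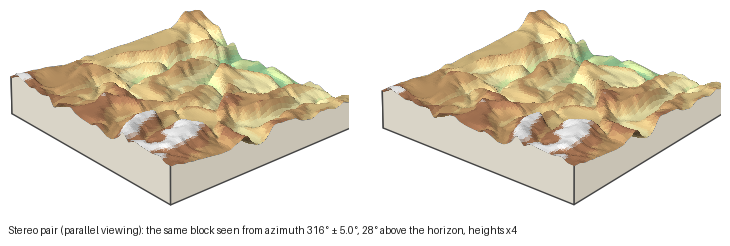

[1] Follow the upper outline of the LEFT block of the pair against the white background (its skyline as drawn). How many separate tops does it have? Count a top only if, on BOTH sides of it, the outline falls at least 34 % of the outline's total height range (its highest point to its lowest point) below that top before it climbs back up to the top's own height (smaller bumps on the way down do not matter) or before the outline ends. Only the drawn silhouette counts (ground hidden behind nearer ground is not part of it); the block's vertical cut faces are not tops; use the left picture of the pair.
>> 1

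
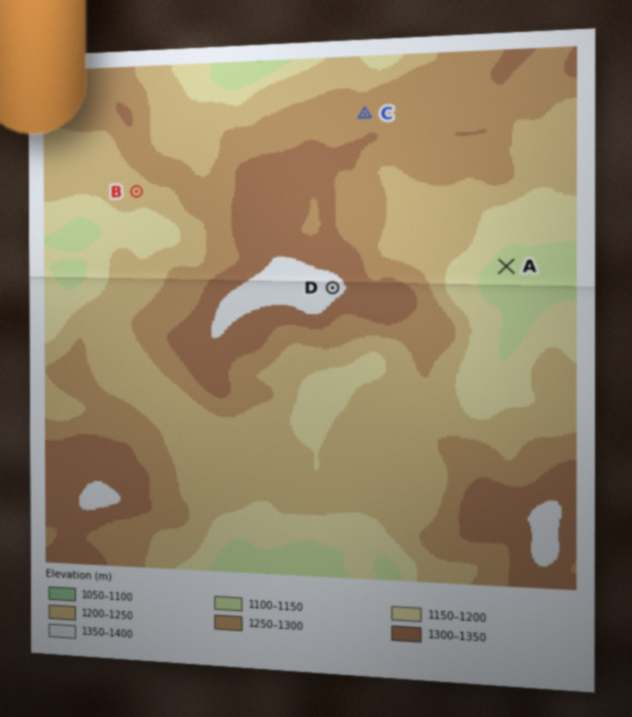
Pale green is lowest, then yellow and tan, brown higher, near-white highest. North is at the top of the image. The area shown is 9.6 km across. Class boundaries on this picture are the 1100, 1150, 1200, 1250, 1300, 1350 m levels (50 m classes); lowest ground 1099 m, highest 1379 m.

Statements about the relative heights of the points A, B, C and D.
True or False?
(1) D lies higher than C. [True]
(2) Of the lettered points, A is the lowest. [True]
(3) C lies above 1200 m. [True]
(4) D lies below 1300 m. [False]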